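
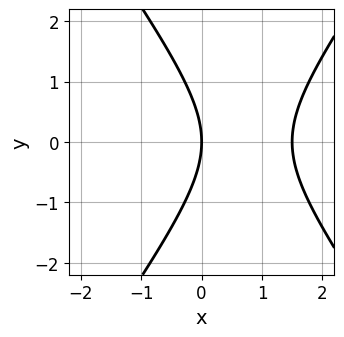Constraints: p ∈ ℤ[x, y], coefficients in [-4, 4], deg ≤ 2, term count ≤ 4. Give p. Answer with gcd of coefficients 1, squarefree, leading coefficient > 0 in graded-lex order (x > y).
The degree is 2 — no degree-1 curve has this shape.
Symmetries: the y ↦ −y reflection is a symmetry, so y appears only in even powers.
Against the integer gridlines: one y-axis crossing is at y = 0; one x-axis crossing is at x = 0.
Putting this together gives p.

2*x^2 - y^2 - 3*x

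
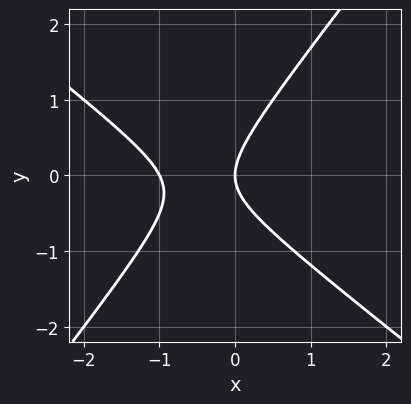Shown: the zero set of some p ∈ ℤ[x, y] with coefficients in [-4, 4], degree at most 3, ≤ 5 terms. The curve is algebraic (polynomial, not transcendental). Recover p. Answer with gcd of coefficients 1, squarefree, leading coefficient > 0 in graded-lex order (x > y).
2*x^2 + x*y - 2*y^2 + 2*x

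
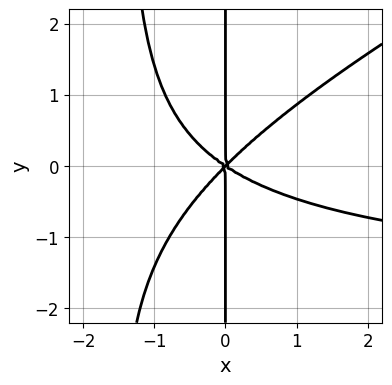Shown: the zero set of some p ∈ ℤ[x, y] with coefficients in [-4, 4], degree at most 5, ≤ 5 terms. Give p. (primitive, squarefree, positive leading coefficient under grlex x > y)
First, degree: no degree-3 curve has this shape, so deg p = 4.
Then, checking where it meets the axes: it crosses the x-axis at the gridline x = 0; every point of the y-axis in the box is on the curve.
Finally, matching integer coefficients to the picture gives p.

x^3*y - 2*x^2*y^2 + 2*x^3 + x^2*y - 3*x*y^2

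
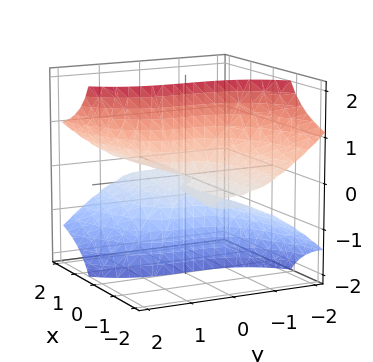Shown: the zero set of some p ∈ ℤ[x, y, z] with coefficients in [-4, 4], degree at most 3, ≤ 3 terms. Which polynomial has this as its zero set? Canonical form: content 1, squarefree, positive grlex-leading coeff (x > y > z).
3*x*z^2 - y^3 + x*z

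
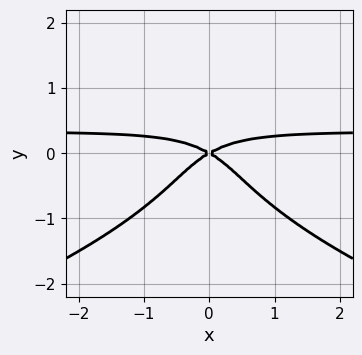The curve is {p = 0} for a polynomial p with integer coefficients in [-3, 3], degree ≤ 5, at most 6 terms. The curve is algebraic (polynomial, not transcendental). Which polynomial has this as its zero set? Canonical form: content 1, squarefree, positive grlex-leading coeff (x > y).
3*y^4 + 3*x^2*y - x^2 + 3*y^2

1. The degree is 4 — the shape is more complex than any degree-3 curve.
2. Symmetries: the x ↦ −x reflection is a symmetry, so x appears only in even powers.
3. Reading off the gridlines: it meets the y-axis at y = 0 (among the integer gridlines); it meets the x-axis at x = 0 (among the integer gridlines).
4. Together with the visible shape, these determine p as stated.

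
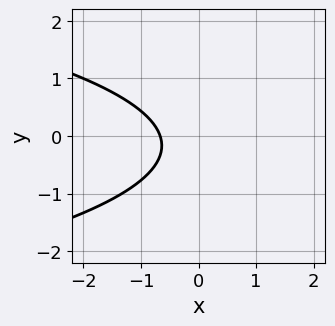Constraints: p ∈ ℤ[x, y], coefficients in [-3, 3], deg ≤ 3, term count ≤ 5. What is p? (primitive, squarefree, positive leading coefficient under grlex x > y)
3*y^2 + 3*x + y + 2

First, deg p = 2. A generic line meets the curve in up to 2 points.
Next, reading off the gridlines: the curve avoids every integer y-axis point in the box.
Finally, together with the visible shape, these determine p as stated.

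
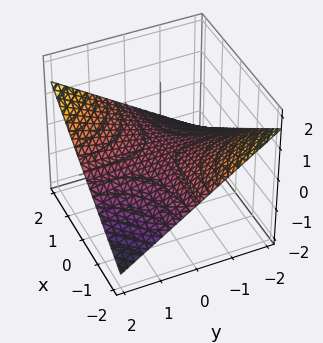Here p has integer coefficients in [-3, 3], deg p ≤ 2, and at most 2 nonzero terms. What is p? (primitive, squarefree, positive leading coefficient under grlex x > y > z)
1. deg p = 2.
2. Against the integer gridlines: the visible y-axis segment lies entirely on the surface; the visible x-axis segment lies entirely on the surface.
3. Matching integer coefficients to the picture gives p.

x*y - 3*z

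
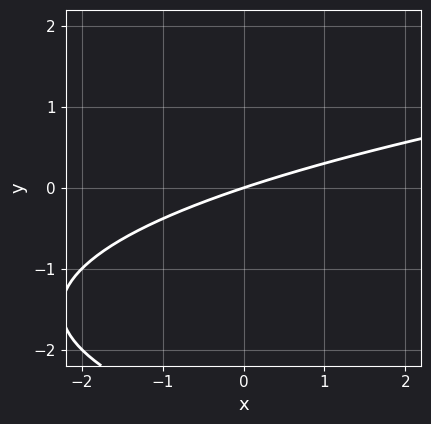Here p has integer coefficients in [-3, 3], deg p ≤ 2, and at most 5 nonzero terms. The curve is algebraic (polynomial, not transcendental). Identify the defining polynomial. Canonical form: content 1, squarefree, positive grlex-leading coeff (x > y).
1. deg p = 2.
2. Against the integer gridlines: one x-axis crossing is at x = 0; one y-axis crossing is at y = 0.
3. Assembling these constraints gives the stated polynomial.

y^2 - x + 3*y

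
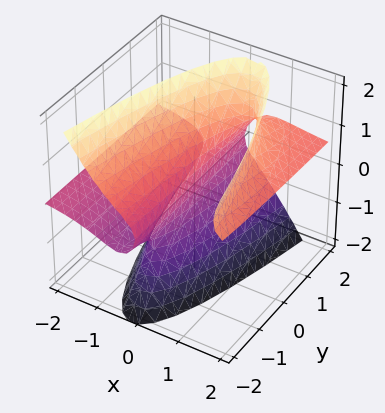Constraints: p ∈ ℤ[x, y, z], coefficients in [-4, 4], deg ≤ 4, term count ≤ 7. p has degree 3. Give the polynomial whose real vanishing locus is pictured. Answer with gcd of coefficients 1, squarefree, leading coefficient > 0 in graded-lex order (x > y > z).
The degree is 3 — no degree-2 surface has this shape.
From the axis intercepts and sections: among the integer gridlines, it crosses the x-axis at x ∈ {-2, 0}; one z-axis crossing is at z = 0; every point of the y-axis in the box is on the surface.
Together with the visible shape, these determine p as stated.

3*x^2*z + y*z^2 - z^3 - x^2 - 2*x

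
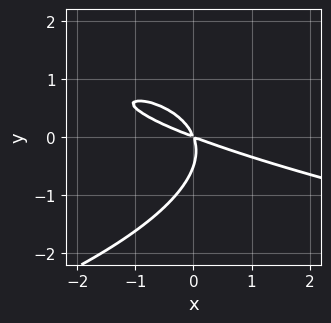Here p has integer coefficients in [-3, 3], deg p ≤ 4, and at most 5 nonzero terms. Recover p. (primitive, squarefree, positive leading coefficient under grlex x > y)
2*y^3 + x^2 + 3*x*y + y^2

(a) deg p = 3. A generic line meets the curve in up to 3 points.
(b) Putting this together gives p.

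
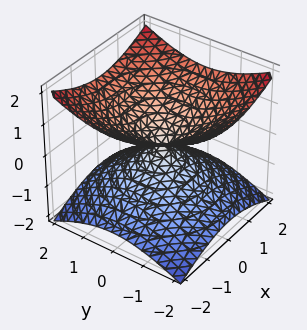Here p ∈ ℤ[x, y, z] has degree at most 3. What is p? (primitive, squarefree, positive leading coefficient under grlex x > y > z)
x^2 + y^2 - 2*z^2

First, degree: a double cone through the origin; a quadric, so deg p = 2.
Next, symmetries: the z-axis is an axis of rotation, so x and y enter only as x² + y²; it's symmetric under z → −z, forcing even powers of z.
Next, reading off the gridlines: one z-axis crossing is at z = 0; one x-axis crossing is at x = 0.
Finally, these observations pin down the coefficients.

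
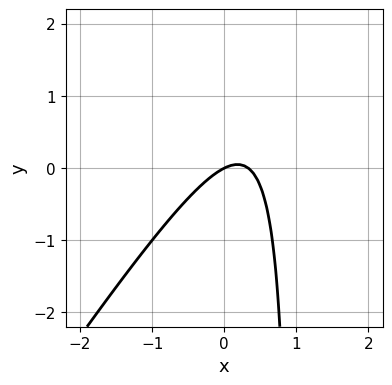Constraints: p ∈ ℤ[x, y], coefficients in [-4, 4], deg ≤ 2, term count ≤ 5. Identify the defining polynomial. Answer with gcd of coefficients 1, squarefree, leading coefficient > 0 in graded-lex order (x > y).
First, degree: a generic line meets the curve in up to 2 points, so deg p = 2.
Then, from the visible intercepts: it meets the x-axis at x = 0 (among the integer gridlines); it meets the y-axis at y = 0 (among the integer gridlines).
Finally, matching integer coefficients to the picture gives p.

3*x^2 - 2*x*y - x + 2*y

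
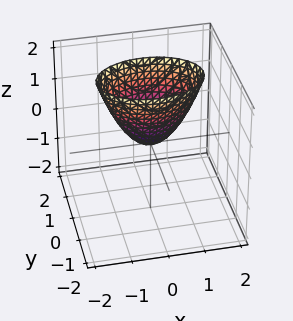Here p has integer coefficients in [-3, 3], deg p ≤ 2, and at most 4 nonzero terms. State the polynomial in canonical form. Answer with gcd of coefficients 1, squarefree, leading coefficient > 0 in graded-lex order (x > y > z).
First, the degree is 2 — a paraboloid; a quadric.
Next, symmetries: the y ↦ −y reflection is a symmetry, so y appears only in even powers; the x ↦ −x reflection is a symmetry, so x appears only in even powers.
Then, from the visible intercepts: one y-axis crossing is at y = 0; it meets the x-axis at x = 0 (among the integer gridlines); one z-axis crossing is at z = 0.
Finally, solving for integer coefficients yields p as stated.

x^2 + 2*y^2 - z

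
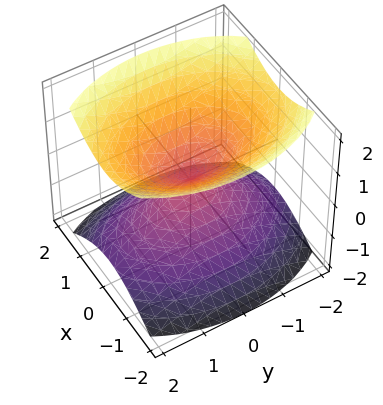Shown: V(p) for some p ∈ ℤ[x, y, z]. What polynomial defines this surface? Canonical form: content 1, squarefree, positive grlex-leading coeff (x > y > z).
2*x^2 + y^2 - 2*z^2

First, I count 2 distinct pieces.
Next, degree: a double cone through the origin; a quadric, so deg p = 2.
Next, symmetries: mirror symmetry y ↦ −y ⇒ only even powers of y; mirror symmetry x ↦ −x ⇒ only even powers of x; it's symmetric under z → −z, forcing even powers of z.
Next, from the axis intercepts and sections: one z-axis crossing is at z = 0; it crosses the y-axis at the gridline y = 0; it meets the x-axis at x = 0 (among the integer gridlines).
Finally, matching integer coefficients to the picture gives p.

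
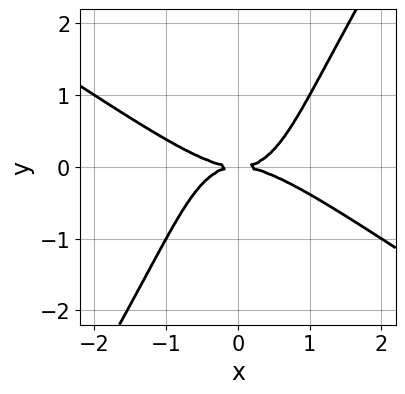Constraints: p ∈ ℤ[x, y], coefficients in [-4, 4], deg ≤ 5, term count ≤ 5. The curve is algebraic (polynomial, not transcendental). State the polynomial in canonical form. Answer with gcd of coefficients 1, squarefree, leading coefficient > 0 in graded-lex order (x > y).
x^4 + 2*x^3*y - x*y^3 - 2*y^2

First, degree: a generic line meets the curve in up to 4 points, so deg p = 4.
Then, from the visible intercepts: one x-axis crossing is at x = 0; one y-axis crossing is at y = 0.
Finally, putting this together gives p.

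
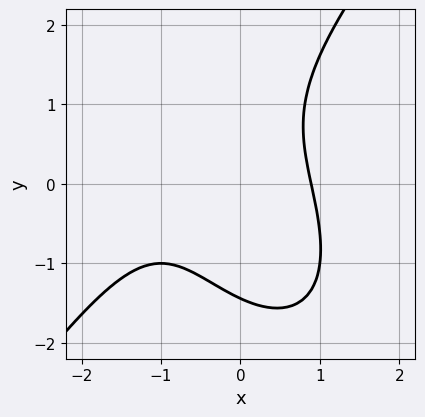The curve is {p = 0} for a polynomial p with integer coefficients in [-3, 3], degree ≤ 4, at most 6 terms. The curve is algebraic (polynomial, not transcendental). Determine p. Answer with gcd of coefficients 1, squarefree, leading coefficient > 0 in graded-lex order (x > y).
1. Degree: no degree-2 curve has this shape, so deg p = 3.
2. The integer polynomial consistent with all of this is the stated p.

2*x^3 - y^3 + 2*x^2 + 2*x*y - 3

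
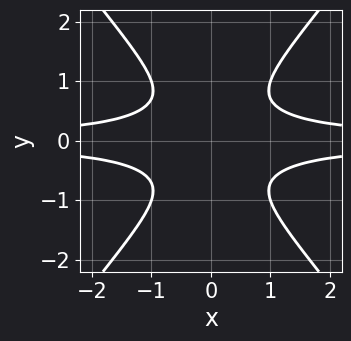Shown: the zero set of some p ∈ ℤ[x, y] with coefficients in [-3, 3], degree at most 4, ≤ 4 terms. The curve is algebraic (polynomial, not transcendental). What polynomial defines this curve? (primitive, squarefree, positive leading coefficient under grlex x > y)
3*x^2*y^2 - 2*y^4 - 1

1. deg p = 4.
2. Symmetries: the y ↦ −y reflection is a symmetry, so y appears only in even powers; the x ↦ −x reflection is a symmetry, so x appears only in even powers.
3. Checking where it meets the axes: it misses every integer gridline on the x-axis; the curve avoids every integer y-axis point in the box.
4. These observations pin down the coefficients.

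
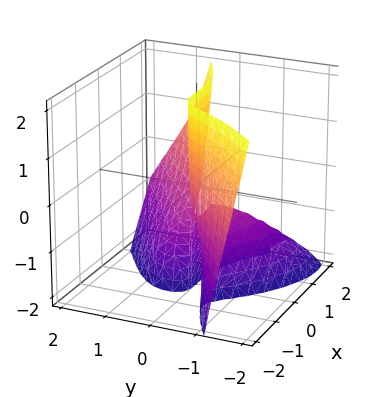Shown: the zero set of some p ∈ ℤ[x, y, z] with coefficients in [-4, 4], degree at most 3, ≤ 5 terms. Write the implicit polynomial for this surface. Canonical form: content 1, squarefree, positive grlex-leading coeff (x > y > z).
x^3 - 2*x*y*z - 2*y^3 - 2*y*z - y

1. deg p = 3. No degree-2 surface has this shape.
2. Checking where it meets the axes: every point of the z-axis in the box is on the surface; it crosses the x-axis at the gridline x = 0; it meets the y-axis at y = 0 (among the integer gridlines).
3. These observations pin down the coefficients.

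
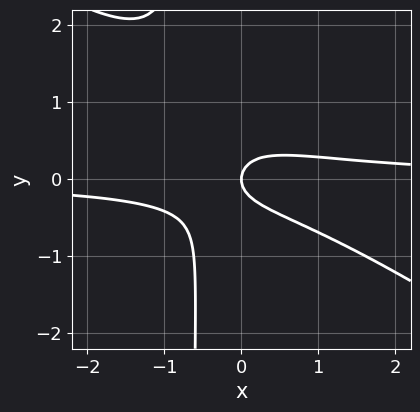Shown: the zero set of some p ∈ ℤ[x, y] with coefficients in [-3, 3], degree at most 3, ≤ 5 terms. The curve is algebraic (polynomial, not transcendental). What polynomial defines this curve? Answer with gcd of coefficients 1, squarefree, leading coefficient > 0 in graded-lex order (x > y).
2*x^2*y + 3*x*y^2 + 2*y^2 - x

First, the degree is 3 — a generic line meets the curve in up to 3 points.
Next, checking where it meets the axes: one y-axis crossing is at y = 0; it meets the x-axis at x = 0 (among the integer gridlines).
Finally, assembling these constraints gives the stated polynomial.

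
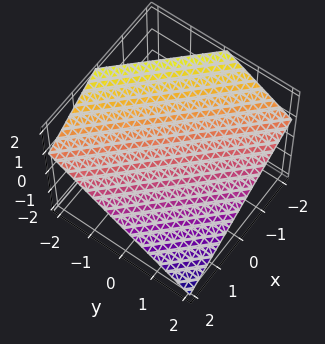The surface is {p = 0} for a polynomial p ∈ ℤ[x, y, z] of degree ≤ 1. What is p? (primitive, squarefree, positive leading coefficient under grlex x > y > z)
(a) Degree: the surface is flat (a plane), so deg p = 1.
(b) From the visible intercepts: it meets the x-axis at x = 1 (among the integer gridlines); one y-axis crossing is at y = 1.
(c) Matching integer coefficients to the picture gives p.

2*x + 2*y + 3*z - 2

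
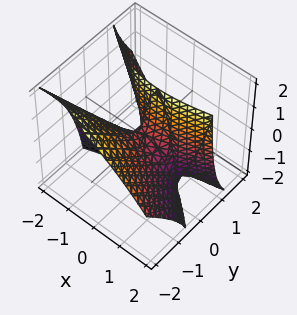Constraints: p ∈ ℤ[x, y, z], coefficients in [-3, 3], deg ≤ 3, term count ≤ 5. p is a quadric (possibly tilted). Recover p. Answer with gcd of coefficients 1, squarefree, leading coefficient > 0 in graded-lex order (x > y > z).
First, degree: the shape is more complex than any degree-1 surface, so deg p = 2.
Next, from the visible intercepts: it meets the z-axis at z = 0 (among the integer gridlines); it meets the y-axis at y = 0 (among the integer gridlines); it meets the x-axis at x = 0 (among the integer gridlines).
Finally, matching integer coefficients to the picture gives p.

x^2 - 2*x*y - 3*y^2 - 3*y*z + z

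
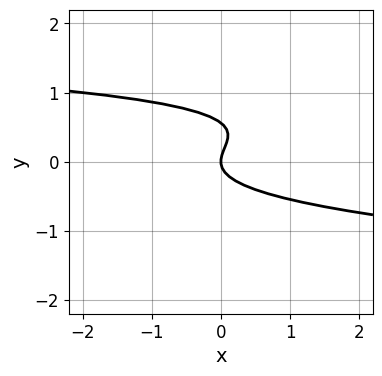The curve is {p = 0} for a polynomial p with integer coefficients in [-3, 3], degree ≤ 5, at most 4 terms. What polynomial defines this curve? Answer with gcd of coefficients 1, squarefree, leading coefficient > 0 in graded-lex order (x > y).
Degree: the shape is more complex than any degree-3 curve, so deg p = 4.
From the visible intercepts: one y-axis crossing is at y = 0; it crosses the x-axis at the gridline x = 0.
Solving for integer coefficients yields p as stated.

y^4 + 3*y^3 - 2*y^2 + x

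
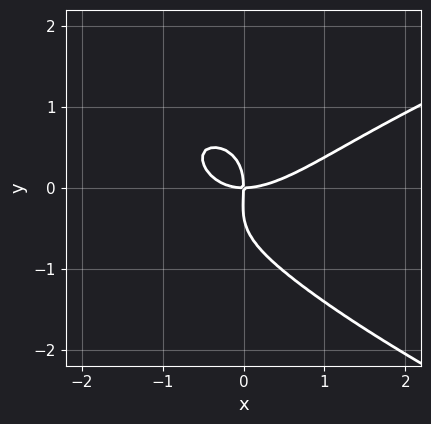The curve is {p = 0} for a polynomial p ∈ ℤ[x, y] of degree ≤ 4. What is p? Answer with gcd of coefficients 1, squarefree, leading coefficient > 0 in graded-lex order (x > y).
First, deg p = 4. The shape is more complex than any degree-3 curve.
Then, observable constraints: it meets the x-axis at x = 0 (among the integer gridlines); it meets the y-axis at y = 0 (among the integer gridlines).
Finally, assembling these constraints gives the stated polynomial.

3*y^4 - 2*x^3 + 2*x^2*y + y^3 + 3*x*y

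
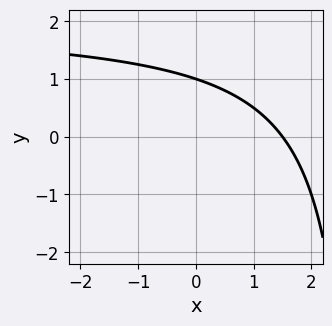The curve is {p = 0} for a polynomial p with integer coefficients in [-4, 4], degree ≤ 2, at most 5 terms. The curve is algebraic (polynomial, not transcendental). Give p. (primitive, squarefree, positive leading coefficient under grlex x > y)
deg p = 2. No degree-1 curve has this shape.
Reading off the gridlines: it meets the y-axis at y = 1 (among the integer gridlines).
The integer polynomial consistent with all of this is the stated p.

x*y - 2*x - 3*y + 3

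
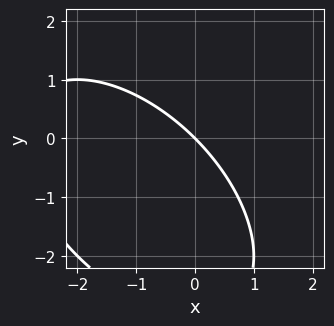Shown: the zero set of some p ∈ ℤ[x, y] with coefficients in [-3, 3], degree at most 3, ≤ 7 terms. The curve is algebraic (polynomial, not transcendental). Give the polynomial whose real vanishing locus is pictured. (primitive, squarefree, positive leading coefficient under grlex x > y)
First, deg p = 2.
Next, against the integer gridlines: it meets the x-axis at x = 0 (among the integer gridlines); it meets the y-axis at y = 0 (among the integer gridlines).
Finally, together with the visible shape, these determine p as stated.

x^2 + x*y + y^2 + 3*x + 3*y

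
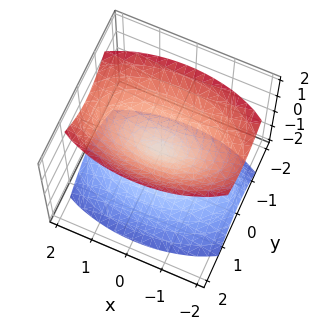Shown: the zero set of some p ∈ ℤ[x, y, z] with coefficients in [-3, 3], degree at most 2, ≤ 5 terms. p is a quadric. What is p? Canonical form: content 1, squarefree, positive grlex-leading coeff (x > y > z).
x^2 + 3*y^2 - 2*z^2

The picture has 2 separate pieces. They look like related sheets of one shape, so recover p as a whole.
deg p = 2. Two nappes meeting at a single point; a quadric.
Symmetries: mirror symmetry z ↦ −z ⇒ only even powers of z; the y ↦ −y reflection is a symmetry, so y appears only in even powers; it's symmetric under x → −x, forcing even powers of x.
Against the integer gridlines: one y-axis crossing is at y = 0; it crosses the x-axis at the gridline x = 0; it crosses the z-axis at the gridline z = 0.
Fitting integer coefficients to these (and the overall shape) gives p.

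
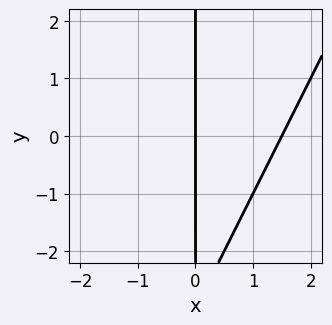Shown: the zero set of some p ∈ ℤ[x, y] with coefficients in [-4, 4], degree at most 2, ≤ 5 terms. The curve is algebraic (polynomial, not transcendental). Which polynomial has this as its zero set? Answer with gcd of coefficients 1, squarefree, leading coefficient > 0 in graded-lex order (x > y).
2*x^2 - x*y - 3*x

1. deg p = 2. A generic line meets the curve in up to 2 points.
2. From the visible intercepts: it crosses the x-axis at the gridline x = 0; every point of the y-axis in the box is on the curve.
3. Solving for integer coefficients yields p as stated.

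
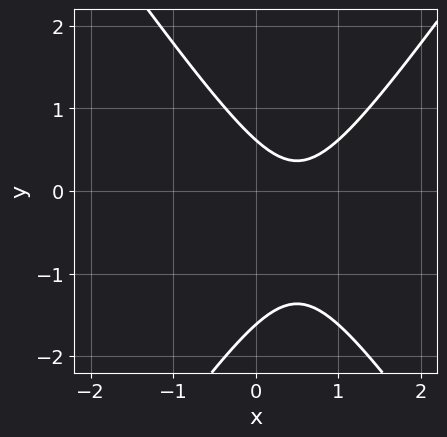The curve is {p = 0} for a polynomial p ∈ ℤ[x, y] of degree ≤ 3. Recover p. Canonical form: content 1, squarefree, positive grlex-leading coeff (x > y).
2*x^2 - y^2 - 2*x - y + 1

The degree is 2 — a generic line meets the curve in up to 2 points.
Observable constraints: the curve avoids every integer x-axis point in the box.
The integer polynomial consistent with all of this is the stated p.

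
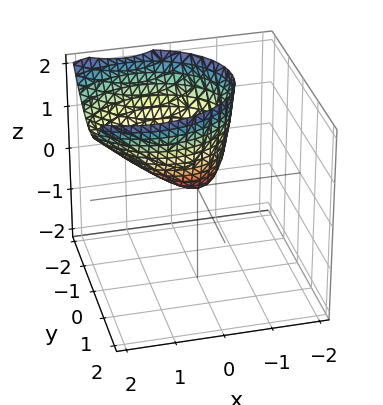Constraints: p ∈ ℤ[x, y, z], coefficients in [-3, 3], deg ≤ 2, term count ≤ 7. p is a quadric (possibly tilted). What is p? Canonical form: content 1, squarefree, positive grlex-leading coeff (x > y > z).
2*x^2 - 2*x*z + 3*y^2 + 2*y*z - 2*z

(a) deg p = 2. The shape is more complex than any degree-1 surface.
(b) Reading off the gridlines: one z-axis crossing is at z = 0; it crosses the y-axis at the gridline y = 0; one x-axis crossing is at x = 0.
(c) Solving for integer coefficients yields p as stated.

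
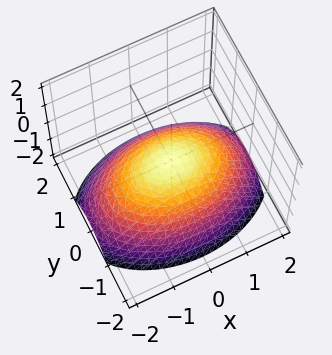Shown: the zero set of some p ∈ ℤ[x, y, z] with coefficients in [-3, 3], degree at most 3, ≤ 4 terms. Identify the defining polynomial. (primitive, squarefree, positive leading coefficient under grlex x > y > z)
x^2 + 2*y^2 + 3*z

1. The degree is 2 — a paraboloid; a quadric.
2. Symmetries: it's symmetric under x → −x, forcing even powers of x; the y ↦ −y reflection is a symmetry, so y appears only in even powers.
3. Reading off the gridlines: it meets the x-axis at x = 0 (among the integer gridlines); it meets the z-axis at z = 0 (among the integer gridlines); it meets the y-axis at y = 0 (among the integer gridlines).
4. Putting this together gives p.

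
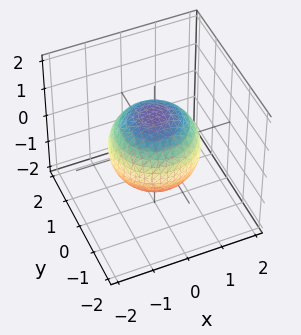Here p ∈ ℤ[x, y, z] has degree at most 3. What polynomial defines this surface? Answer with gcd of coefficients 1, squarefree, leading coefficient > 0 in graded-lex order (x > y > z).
2*x^2 + 2*y^2 + 2*z^2 - 3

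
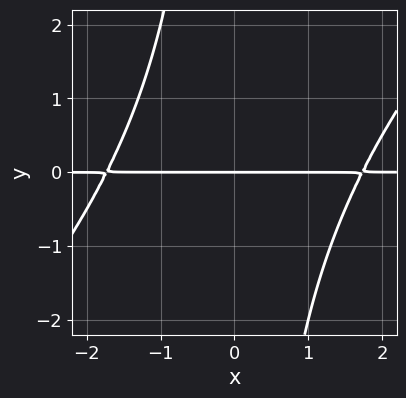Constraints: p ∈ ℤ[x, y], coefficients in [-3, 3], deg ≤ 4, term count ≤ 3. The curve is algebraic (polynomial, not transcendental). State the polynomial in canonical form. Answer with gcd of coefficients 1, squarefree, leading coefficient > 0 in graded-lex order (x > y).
x^2*y - x*y^2 - 3*y

deg p = 3. No degree-2 curve has this shape.
Observable constraints: it meets the y-axis at y = 0 (among the integer gridlines); the visible x-axis segment lies entirely on the curve.
Together with the visible shape, these determine p as stated.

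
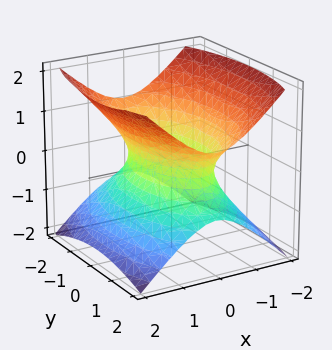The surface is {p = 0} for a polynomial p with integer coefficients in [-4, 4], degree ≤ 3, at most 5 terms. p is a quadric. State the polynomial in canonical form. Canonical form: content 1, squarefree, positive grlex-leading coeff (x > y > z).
3*x^2 + y^2 - 3*z^2 - 2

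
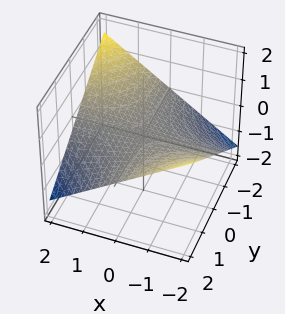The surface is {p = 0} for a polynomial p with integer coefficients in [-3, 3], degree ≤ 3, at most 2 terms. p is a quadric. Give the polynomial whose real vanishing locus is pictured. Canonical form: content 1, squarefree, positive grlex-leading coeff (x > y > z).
x*y + 3*z

The degree is 2 — a hyperbolic paraboloid; a quadric.
From the visible intercepts: every point of the y-axis in the box is on the surface; the visible x-axis segment lies entirely on the surface; it crosses the z-axis at the gridline z = 0.
Assembling these constraints gives the stated polynomial.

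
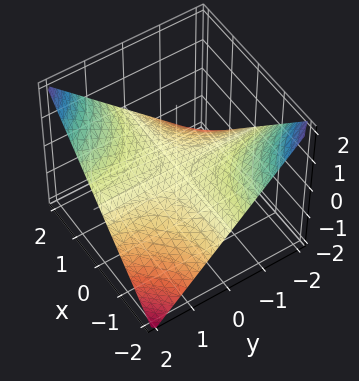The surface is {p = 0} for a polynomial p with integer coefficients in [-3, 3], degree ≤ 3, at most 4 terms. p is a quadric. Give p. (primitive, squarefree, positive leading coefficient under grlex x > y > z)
x*y - 2*z

deg p = 2. A hyperbolic paraboloid; a quadric.
Checking where it meets the axes: every point of the y-axis in the box is on the surface; it crosses the z-axis at the gridline z = 0; every point of the x-axis in the box is on the surface.
Together with the visible shape, these determine p as stated.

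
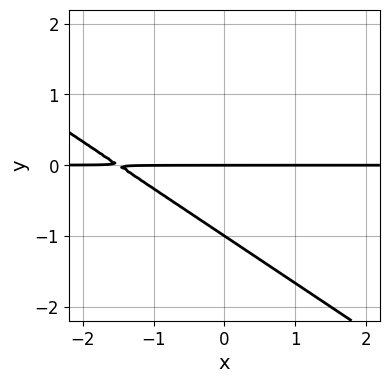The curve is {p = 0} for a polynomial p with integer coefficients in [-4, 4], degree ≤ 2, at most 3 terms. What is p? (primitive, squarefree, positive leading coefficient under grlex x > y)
2*x*y + 3*y^2 + 3*y

(a) Degree: the shape is more complex than any degree-1 curve, so deg p = 2.
(b) Checking where it meets the axes: among the integer gridlines, it crosses the y-axis at y ∈ {-1, 0}; every point of the x-axis in the box is on the curve.
(c) Matching integer coefficients to the picture gives p.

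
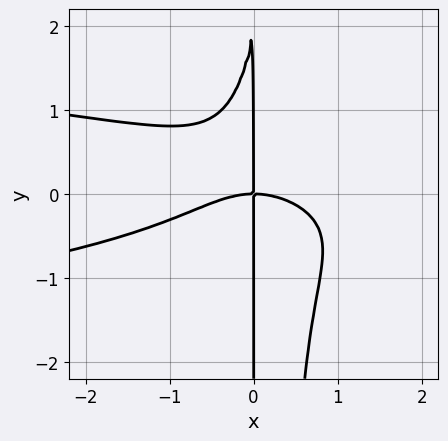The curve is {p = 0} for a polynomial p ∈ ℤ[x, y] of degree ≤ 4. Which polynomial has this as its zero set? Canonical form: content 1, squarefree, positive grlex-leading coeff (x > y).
The degree is 4 — a generic line meets the curve in up to 4 points.
Observable constraints: it crosses the x-axis at the gridline x = 0; the visible y-axis segment lies entirely on the curve.
Solving for integer coefficients yields p as stated.

3*x^2*y^2 + x^3 - x*y^2 + 2*x*y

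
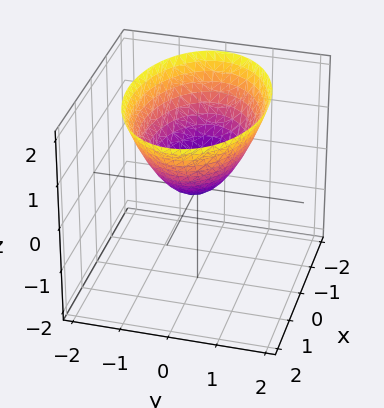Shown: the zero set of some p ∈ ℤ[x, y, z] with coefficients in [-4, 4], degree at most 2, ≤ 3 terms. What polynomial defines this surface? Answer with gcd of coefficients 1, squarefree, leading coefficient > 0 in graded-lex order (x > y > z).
The degree is 2 — a paraboloid; a quadric.
Symmetries: it's symmetric under y → −y, forcing even powers of y; the x ↦ −x reflection is a symmetry, so x appears only in even powers.
From the axis intercepts and sections: it crosses the y-axis at the gridline y = 0; it crosses the z-axis at the gridline z = 0; it crosses the x-axis at the gridline x = 0.
Putting this together gives p.

x^2 + 2*y^2 - 2*z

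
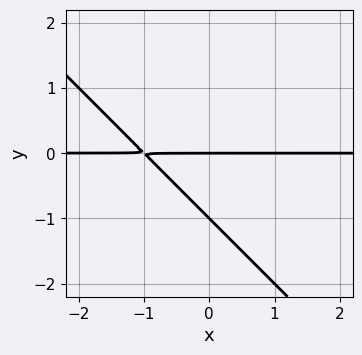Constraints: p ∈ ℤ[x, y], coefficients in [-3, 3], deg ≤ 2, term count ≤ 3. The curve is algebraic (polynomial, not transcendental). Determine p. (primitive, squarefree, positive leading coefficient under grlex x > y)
x*y + y^2 + y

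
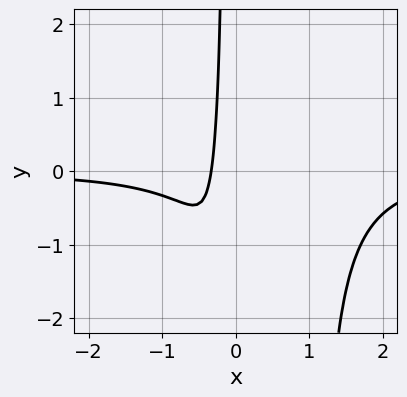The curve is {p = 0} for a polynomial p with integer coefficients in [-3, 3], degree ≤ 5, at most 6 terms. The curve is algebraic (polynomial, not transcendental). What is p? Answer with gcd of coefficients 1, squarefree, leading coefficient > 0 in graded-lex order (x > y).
3*x^3*y - 3*x^2*y + 3*x + 1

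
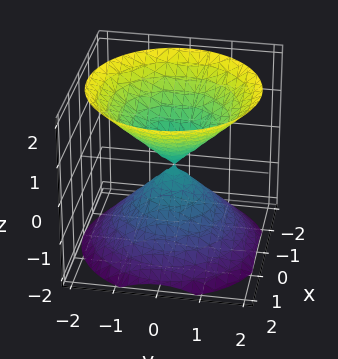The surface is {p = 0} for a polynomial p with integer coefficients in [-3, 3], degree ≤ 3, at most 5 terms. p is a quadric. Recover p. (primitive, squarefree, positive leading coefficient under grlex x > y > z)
x^2 + y^2 - z^2

There are 2 components.
Degree: two nappes meeting at a single point; a quadric, so deg p = 2.
Symmetries: mirror symmetry z ↦ −z ⇒ only even powers of z; the z-axis is an axis of rotation, so x and y enter only as x² + y².
Reading off the gridlines: it crosses the y-axis at the gridline y = 0; it meets the z-axis at z = 0 (among the integer gridlines); a circular section at z = 1 has radius exactly 1.
Solving for integer coefficients yields p as stated.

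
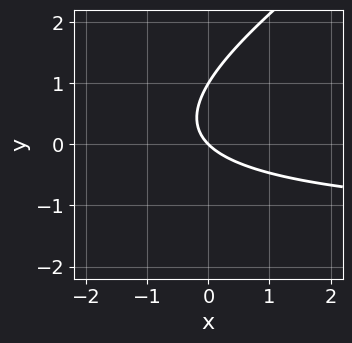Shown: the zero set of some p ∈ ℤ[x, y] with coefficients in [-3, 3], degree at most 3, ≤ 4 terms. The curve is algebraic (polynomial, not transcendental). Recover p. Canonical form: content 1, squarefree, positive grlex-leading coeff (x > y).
First, deg p = 2. A generic line meets the curve in up to 2 points.
Then, against the integer gridlines: it meets the x-axis at x = 0 (among the integer gridlines); the y-axis gridline crossings are at y ∈ {0, 1}.
Finally, putting this together gives p.

2*x*y - 3*y^2 + 3*x + 3*y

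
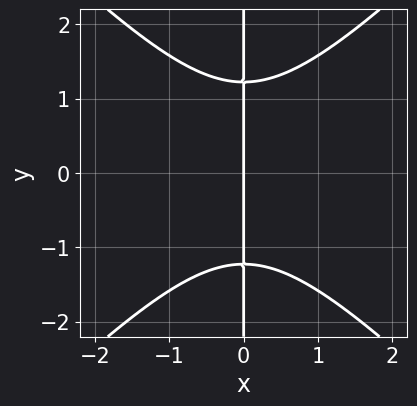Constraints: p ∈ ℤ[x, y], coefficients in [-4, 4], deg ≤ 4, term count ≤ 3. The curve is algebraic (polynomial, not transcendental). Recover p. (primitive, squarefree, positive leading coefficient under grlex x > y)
1. Degree: the shape is more complex than any degree-2 curve, so deg p = 3.
2. Symmetries: the y ↦ −y reflection is a symmetry, so y appears only in even powers.
3. Against the integer gridlines: it meets the x-axis at x = 0 (among the integer gridlines); the visible y-axis segment lies entirely on the curve.
4. Together with the visible shape, these determine p as stated.

2*x^3 - 2*x*y^2 + 3*x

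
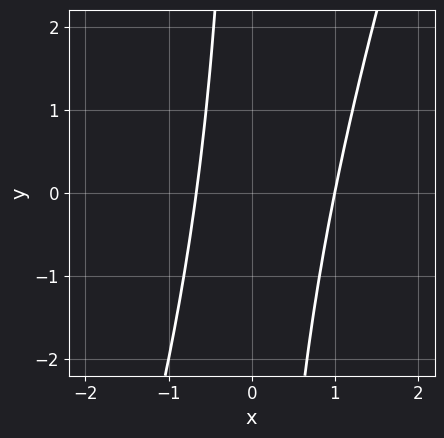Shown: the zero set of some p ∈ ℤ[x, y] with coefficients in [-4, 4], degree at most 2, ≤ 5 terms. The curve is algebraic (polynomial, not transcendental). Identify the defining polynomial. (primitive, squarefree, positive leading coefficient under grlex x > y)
Degree: no degree-1 curve has this shape, so deg p = 2.
Reading off the gridlines: it meets the x-axis at x = 1 (among the integer gridlines); it misses every integer gridline on the y-axis.
Together with the visible shape, these determine p as stated.

3*x^2 - x*y - x - 2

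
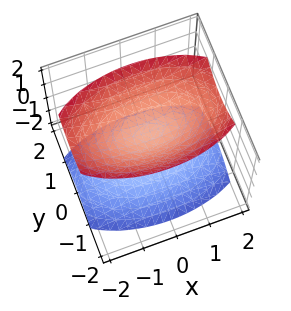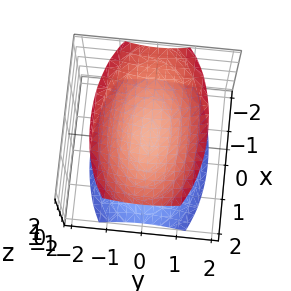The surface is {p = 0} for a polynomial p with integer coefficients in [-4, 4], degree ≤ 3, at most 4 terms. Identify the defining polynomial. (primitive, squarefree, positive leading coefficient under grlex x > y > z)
(a) There are 2 components.
(b) deg p = 2.
(c) Symmetries: mirror symmetry z ↦ −z ⇒ only even powers of z; it's symmetric under x → −x, forcing even powers of x; it's symmetric under y → −y, forcing even powers of y.
(d) From the axis intercepts and sections: the surface avoids every integer x-axis point in the box; the surface avoids every integer y-axis point in the box.
(e) Assembling these constraints gives the stated polynomial.

x^2 + 3*y^2 - 2*z^2 + 1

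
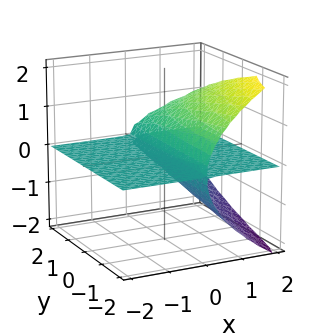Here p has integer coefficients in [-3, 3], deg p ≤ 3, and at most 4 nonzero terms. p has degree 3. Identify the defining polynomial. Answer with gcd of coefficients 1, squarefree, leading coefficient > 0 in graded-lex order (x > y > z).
(a) There are 2 components. Treating them together as one polynomial.
(b) deg p = 3. A generic line meets the surface in up to 3 points.
(c) Observable constraints: every point of the y-axis in the box is on the surface; it meets the z-axis at z = 0 (among the integer gridlines); the visible x-axis segment lies entirely on the surface.
(d) Matching integer coefficients to the picture gives p.

x*y*z + 2*z^3 - 3*x*z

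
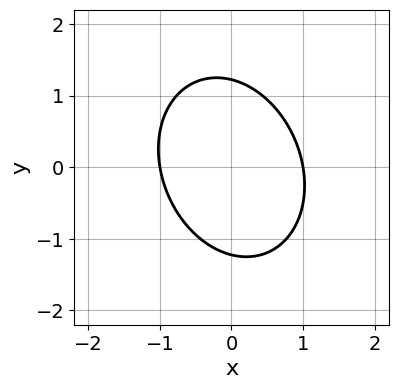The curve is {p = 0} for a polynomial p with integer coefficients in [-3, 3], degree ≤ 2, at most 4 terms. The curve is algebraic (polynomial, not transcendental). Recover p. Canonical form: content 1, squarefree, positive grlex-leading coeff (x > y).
(a) deg p = 2. No degree-1 curve has this shape.
(b) Against the integer gridlines: the x-axis gridline crossings are at x ∈ {-1, 1}.
(c) Solving for integer coefficients yields p as stated.

3*x^2 + x*y + 2*y^2 - 3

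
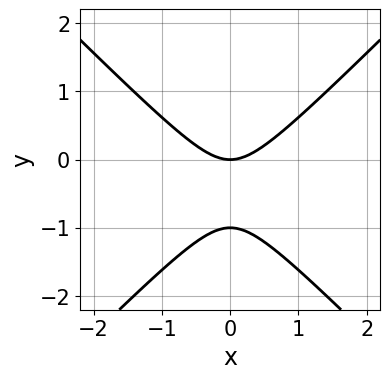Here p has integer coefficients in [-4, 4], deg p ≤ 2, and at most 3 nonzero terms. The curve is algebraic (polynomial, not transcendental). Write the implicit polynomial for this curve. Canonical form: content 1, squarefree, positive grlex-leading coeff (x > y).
1. Degree: the shape is more complex than any degree-1 curve, so deg p = 2.
2. Symmetries: it's symmetric under x → −x, forcing even powers of x.
3. Reading off the gridlines: it meets the x-axis at x = 0 (among the integer gridlines); the y-axis gridline crossings are at y ∈ {-1, 0}.
4. Matching integer coefficients to the picture gives p.

x^2 - y^2 - y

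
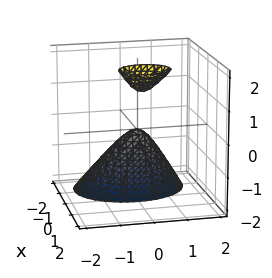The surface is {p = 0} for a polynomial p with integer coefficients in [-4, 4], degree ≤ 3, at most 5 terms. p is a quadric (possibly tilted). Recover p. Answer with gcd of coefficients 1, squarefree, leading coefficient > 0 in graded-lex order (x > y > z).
3*x^2 - 3*x*z + 2*y^2 + z

There are 2 components.
deg p = 2.
Checking where it meets the axes: it crosses the z-axis at the gridline z = 0; it meets the x-axis at x = 0 (among the integer gridlines); one y-axis crossing is at y = 0.
Solving for integer coefficients yields p as stated.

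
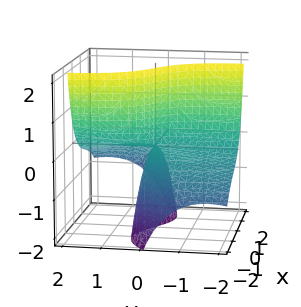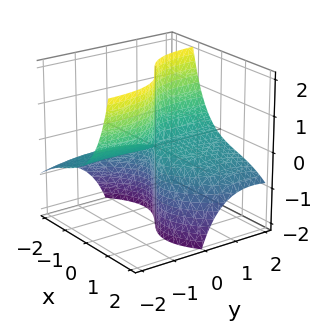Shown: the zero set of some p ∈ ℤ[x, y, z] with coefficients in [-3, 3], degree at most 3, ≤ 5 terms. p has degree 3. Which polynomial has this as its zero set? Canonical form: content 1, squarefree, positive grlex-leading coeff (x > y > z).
x^3 - x^2*y + x*y^2 + 2*x*z + 3*y*z

First, the degree is 3 — a generic line meets the surface in up to 3 points.
Then, against the integer gridlines: it crosses the x-axis at the gridline x = 0; the visible y-axis segment lies entirely on the surface.
Finally, together with the visible shape, these determine p as stated. Check: (0, 0, -2) on the z-axis lies on the surface, and p(0, 0, -2) = 0. ✓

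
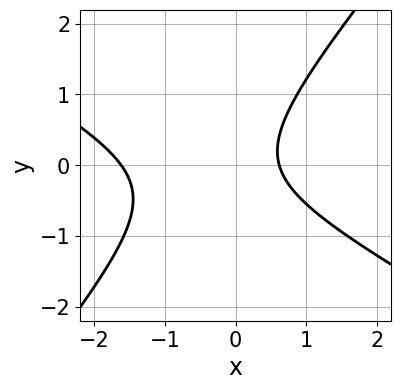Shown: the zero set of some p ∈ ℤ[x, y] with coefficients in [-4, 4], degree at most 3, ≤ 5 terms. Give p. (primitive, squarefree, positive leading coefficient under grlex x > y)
2*x^2 + 2*x*y - 3*y^2 + 2*x - 2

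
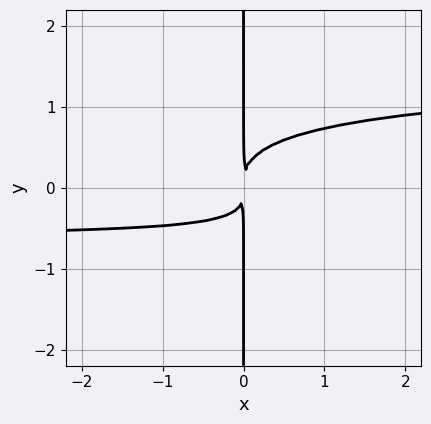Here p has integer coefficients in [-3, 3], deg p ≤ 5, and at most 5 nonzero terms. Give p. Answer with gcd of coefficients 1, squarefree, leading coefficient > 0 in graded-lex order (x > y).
(a) Degree: no degree-3 curve has this shape, so deg p = 4.
(b) From the visible intercepts: every point of the y-axis in the box is on the curve.
(c) Together with the visible shape, these determine p as stated.

x^2*y^2 + 3*x*y^3 - x^2*y - x^2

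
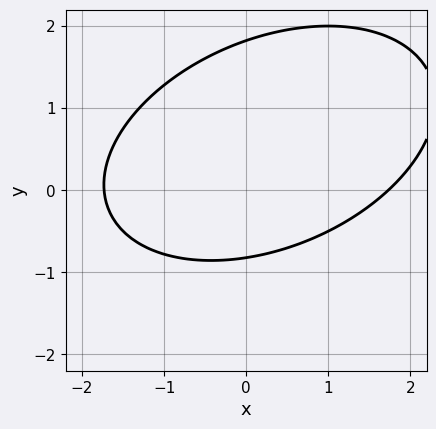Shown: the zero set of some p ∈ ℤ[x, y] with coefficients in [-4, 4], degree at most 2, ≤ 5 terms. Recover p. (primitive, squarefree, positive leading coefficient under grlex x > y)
x^2 - x*y + 2*y^2 - 2*y - 3

Degree: no degree-1 curve has this shape, so deg p = 2.
Putting this together gives p.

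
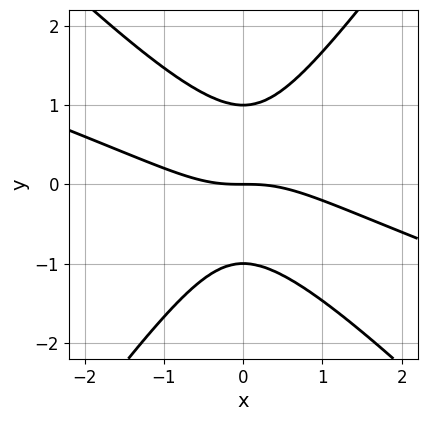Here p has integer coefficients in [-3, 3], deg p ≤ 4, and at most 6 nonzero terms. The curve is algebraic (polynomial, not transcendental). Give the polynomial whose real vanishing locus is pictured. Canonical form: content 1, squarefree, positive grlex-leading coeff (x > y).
First, the degree is 3 — no degree-2 curve has this shape.
Next, from the axis intercepts and sections: among the integer gridlines, it crosses the y-axis at y ∈ {-1, 0, 1}; it meets the x-axis at x = 0 (among the integer gridlines).
Finally, together with the visible shape, these determine p as stated.

x^3 + 3*x^2*y - 2*y^3 + 2*y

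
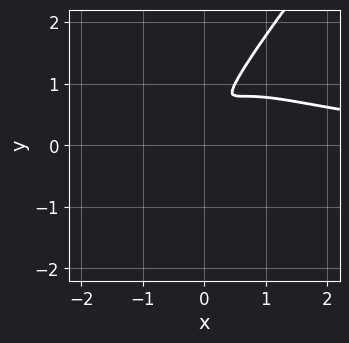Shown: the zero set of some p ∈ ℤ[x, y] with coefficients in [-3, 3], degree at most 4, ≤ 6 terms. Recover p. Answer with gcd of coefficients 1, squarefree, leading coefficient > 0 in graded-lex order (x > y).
2*x^3*y - y^4 + 3*x*y^2 - 3*x^2

First, deg p = 4. The shape is more complex than any degree-3 curve.
Finally, matching integer coefficients to the picture gives p.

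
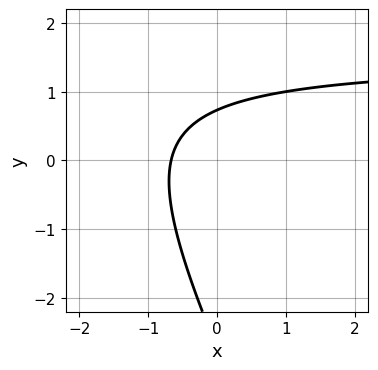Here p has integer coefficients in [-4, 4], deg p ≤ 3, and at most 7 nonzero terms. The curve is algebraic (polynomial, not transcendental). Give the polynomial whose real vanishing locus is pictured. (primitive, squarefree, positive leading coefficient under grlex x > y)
Degree: the shape is more complex than any degree-1 curve, so deg p = 2.
The integer polynomial consistent with all of this is the stated p.

2*x*y + y^2 - 3*x + 2*y - 2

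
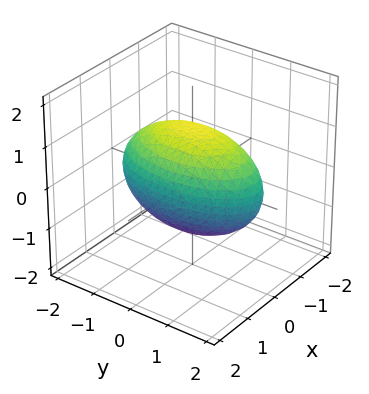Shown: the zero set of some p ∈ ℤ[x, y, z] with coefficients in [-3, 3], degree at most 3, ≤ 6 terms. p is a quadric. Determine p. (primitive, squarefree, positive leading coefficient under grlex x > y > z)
3*x^2 + y^2 + 2*z^2 - 3

1. The degree is 2 — a closed, bounded, convex surface; a quadric.
2. Symmetries: it's symmetric under y → −y, forcing even powers of y; it's symmetric under x → −x, forcing even powers of x; the z ↦ −z reflection is a symmetry, so z appears only in even powers.
3. Against the integer gridlines: the x-axis gridline crossings are at x ∈ {-1, 1}.
4. Fitting integer coefficients to these (and the overall shape) gives p.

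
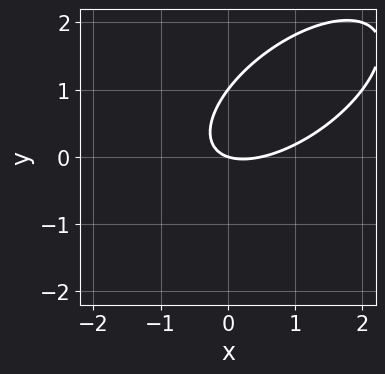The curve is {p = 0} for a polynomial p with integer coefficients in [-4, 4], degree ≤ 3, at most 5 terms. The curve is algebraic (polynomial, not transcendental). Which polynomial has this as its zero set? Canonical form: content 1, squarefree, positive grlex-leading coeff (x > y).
2*x^2 - 3*x*y + 3*y^2 - x - 3*y

First, the degree is 2 — the shape is more complex than any degree-1 curve.
Next, observable constraints: one x-axis crossing is at x = 0; the y-axis gridline crossings are at y ∈ {0, 1}.
Finally, solving for integer coefficients yields p as stated.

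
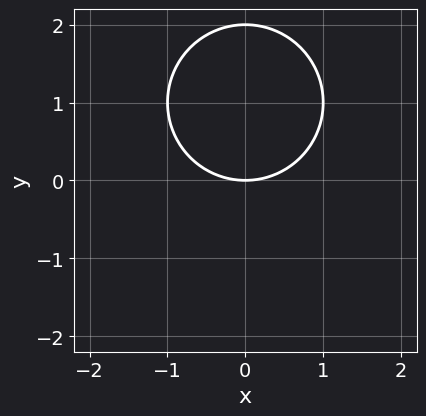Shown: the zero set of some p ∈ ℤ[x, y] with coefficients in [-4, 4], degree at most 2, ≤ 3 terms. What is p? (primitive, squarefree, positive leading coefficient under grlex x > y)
x^2 + y^2 - 2*y

First, the degree is 2 — a generic line meets the curve in up to 2 points.
Next, symmetries: it's symmetric under x → −x, forcing even powers of x.
Then, observable constraints: the y-axis gridline crossings are at y ∈ {0, 2}; one x-axis crossing is at x = 0.
Finally, fitting integer coefficients to these (and the overall shape) gives p.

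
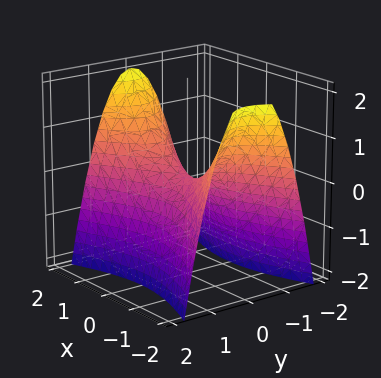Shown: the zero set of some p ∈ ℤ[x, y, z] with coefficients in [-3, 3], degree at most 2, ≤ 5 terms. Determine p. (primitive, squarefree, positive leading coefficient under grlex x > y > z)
x^2 - 3*y^2 - 2*z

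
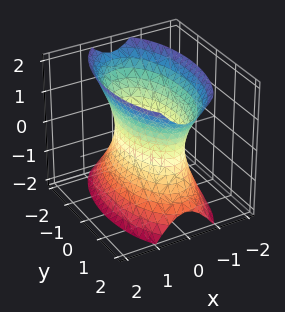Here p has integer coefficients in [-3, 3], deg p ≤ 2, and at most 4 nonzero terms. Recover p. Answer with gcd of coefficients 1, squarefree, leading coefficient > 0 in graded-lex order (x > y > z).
1. The degree is 2 — an hourglass — one-sheet hyperboloid; a quadric.
2. Symmetries: the y ↦ −y reflection is a symmetry, so y appears only in even powers; it's symmetric under x → −x, forcing even powers of x; mirror symmetry z ↦ −z ⇒ only even powers of z.
3. Against the integer gridlines: the surface avoids every integer z-axis point in the box.
4. These observations pin down the coefficients.

3*x^2 + y^2 - z^2 - 2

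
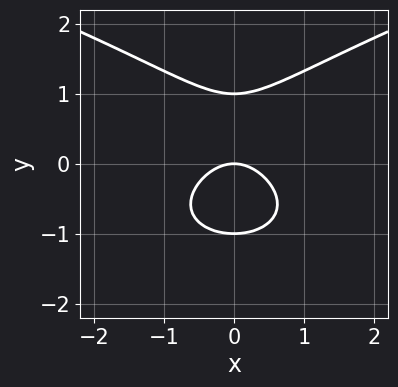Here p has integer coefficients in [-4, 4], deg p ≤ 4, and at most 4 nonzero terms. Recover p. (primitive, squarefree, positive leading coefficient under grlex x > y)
y^3 - x^2 - y

(a) The degree is 3 — the shape is more complex than any degree-2 curve.
(b) Symmetries: the x ↦ −x reflection is a symmetry, so x appears only in even powers.
(c) From the axis intercepts and sections: it meets the x-axis at x = 0 (among the integer gridlines); among the integer gridlines, it crosses the y-axis at y ∈ {-1, 0, 1}.
(d) Together with the visible shape, these determine p as stated.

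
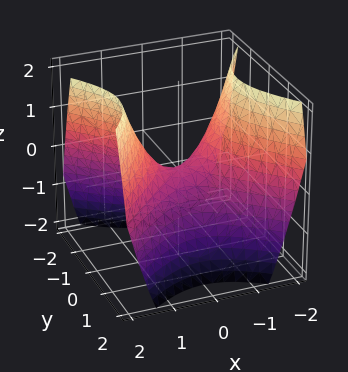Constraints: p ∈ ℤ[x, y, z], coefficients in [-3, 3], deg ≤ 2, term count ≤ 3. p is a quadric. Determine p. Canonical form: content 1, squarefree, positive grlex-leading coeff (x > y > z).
x^2 - y^2 - z

deg p = 2. A hyperbolic paraboloid; a quadric.
Symmetries: the y ↦ −y reflection is a symmetry, so y appears only in even powers; mirror symmetry x ↦ −x ⇒ only even powers of x.
From the visible intercepts: it crosses the y-axis at the gridline y = 0; it crosses the x-axis at the gridline x = 0; it crosses the z-axis at the gridline z = 0.
Fitting integer coefficients to these (and the overall shape) gives p.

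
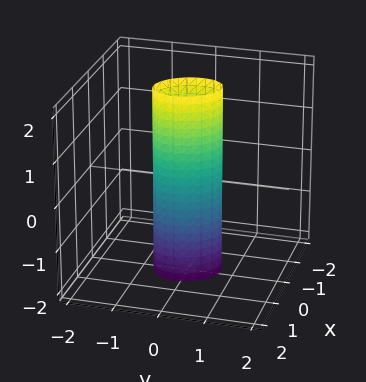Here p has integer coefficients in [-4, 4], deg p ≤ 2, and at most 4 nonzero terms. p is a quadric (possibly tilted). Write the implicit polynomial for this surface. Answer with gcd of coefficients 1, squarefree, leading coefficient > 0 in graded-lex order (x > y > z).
deg p = 2.
Against the integer gridlines: it misses every integer gridline on the z-axis.
Fitting integer coefficients to these (and the overall shape) gives p.

3*x^2 + x*y + 2*y^2 - 1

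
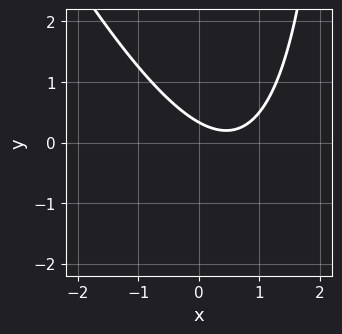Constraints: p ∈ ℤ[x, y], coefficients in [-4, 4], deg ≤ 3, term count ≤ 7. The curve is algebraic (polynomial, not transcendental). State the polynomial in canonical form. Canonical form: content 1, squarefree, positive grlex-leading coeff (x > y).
1. The degree is 2 — a generic line meets the curve in up to 2 points.
2. Against the integer gridlines: the curve avoids every integer x-axis point in the box.
3. Together with the visible shape, these determine p as stated.

2*x^2 + x*y - 2*x - 3*y + 1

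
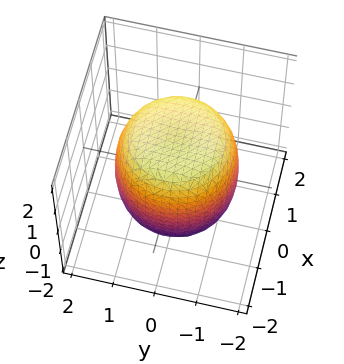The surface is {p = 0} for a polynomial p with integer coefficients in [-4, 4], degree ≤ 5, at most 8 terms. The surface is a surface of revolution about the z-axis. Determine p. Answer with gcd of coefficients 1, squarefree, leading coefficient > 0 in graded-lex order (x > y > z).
x^4 + 2*x^2*y^2 + y^4 - x^2 - y^2 + z^2 - 2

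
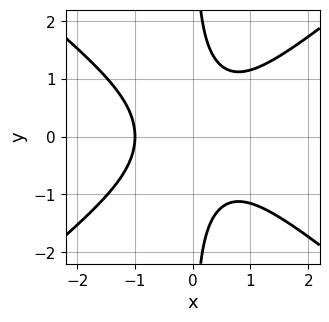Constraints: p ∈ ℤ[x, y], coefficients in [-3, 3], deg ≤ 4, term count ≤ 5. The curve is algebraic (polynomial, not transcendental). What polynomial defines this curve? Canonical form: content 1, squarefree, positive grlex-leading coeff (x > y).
2*x^3 - 3*x*y^2 + 2

deg p = 3.
Symmetries: it's symmetric under y → −y, forcing even powers of y.
From the axis intercepts and sections: no y-intercept at any integer in the box; it meets the x-axis at x = -1 (among the integer gridlines).
Assembling these constraints gives the stated polynomial.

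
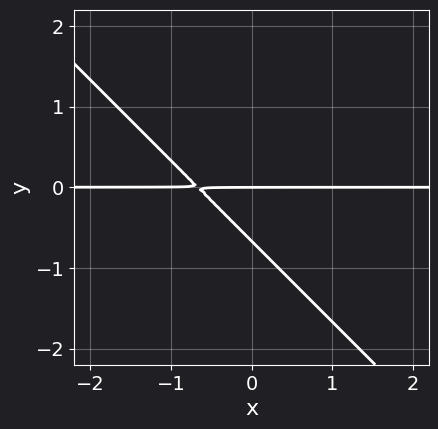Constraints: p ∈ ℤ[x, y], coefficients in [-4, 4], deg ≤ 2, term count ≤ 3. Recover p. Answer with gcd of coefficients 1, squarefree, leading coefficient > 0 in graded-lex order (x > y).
3*x*y + 3*y^2 + 2*y

(a) Degree: a generic line meets the curve in up to 2 points, so deg p = 2.
(b) From the visible intercepts: the visible x-axis segment lies entirely on the curve; it crosses the y-axis at the gridline y = 0.
(c) Together with the visible shape, these determine p as stated.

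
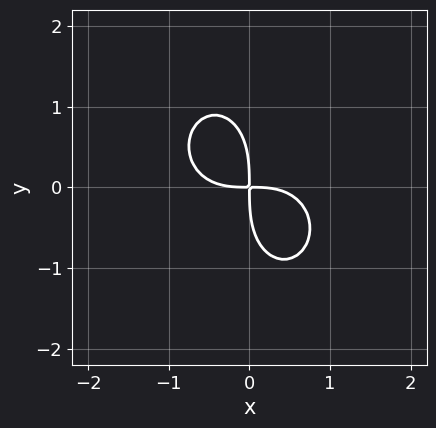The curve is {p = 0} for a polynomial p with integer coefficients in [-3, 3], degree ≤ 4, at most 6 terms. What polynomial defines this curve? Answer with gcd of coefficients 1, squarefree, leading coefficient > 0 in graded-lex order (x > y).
First, the degree is 4 — a generic line meets the curve in up to 4 points.
Finally, matching integer coefficients to the picture gives p.

2*x^4 + 3*x^2*y^2 + y^4 + 3*x*y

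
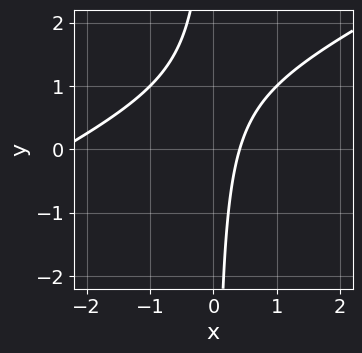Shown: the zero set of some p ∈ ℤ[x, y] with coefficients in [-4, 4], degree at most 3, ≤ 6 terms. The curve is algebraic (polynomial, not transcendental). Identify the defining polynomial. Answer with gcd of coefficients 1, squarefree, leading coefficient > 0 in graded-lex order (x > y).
x^2 - 2*x*y + 2*x - 1

Degree: the shape is more complex than any degree-1 curve, so deg p = 2.
Observable constraints: the curve avoids every integer y-axis point in the box.
Putting this together gives p.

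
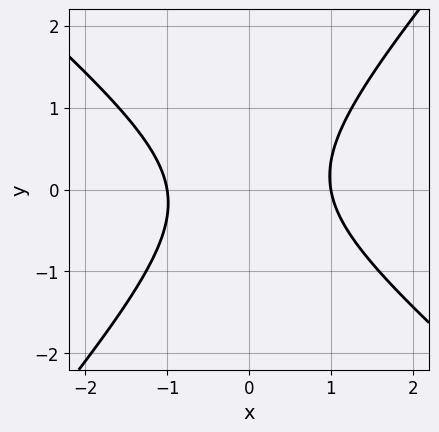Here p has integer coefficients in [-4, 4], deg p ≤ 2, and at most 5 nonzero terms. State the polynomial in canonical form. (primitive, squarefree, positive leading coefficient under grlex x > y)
3*x^2 + x*y - 3*y^2 - 3

1. deg p = 2. A generic line meets the curve in up to 2 points.
2. Reading off the gridlines: the curve avoids every integer y-axis point in the box; the x-axis gridline crossings are at x ∈ {-1, 1}.
3. Putting this together gives p.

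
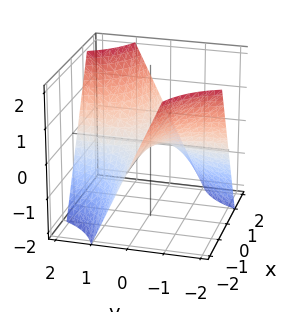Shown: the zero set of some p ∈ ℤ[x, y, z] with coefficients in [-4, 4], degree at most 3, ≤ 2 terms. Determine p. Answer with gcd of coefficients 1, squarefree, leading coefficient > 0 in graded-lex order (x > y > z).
x*y - z

(a) The degree is 2 — a hyperbolic paraboloid; a quadric.
(b) Against the integer gridlines: the visible x-axis segment lies entirely on the surface; one z-axis crossing is at z = 0.
(c) Together with the visible shape, these determine p as stated. Check: (0, -2, 0) on the y-axis lies on the surface, and p(0, -2, 0) = 0. ✓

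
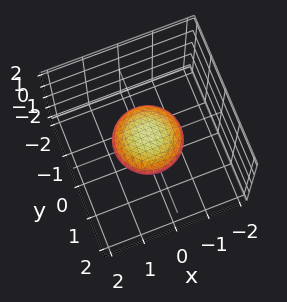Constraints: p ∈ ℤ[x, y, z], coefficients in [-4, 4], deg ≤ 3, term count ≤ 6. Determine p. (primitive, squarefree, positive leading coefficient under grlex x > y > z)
(a) The degree is 2 — bounded and convex; a quadric.
(b) Symmetries: mirror symmetry z ↦ −z ⇒ only even powers of z; every cross-section ⟂ z is a circle, so x, y appear only via x² + y².
(c) Observable constraints: a circular section at z = 0 has radius exactly 1; the y-axis gridline crossings are at y ∈ {-1, 1}; among the integer gridlines, it crosses the x-axis at x ∈ {-1, 1}.
(d) Fitting integer coefficients to these (and the overall shape) gives p.

x^2 + y^2 + 3*z^2 - 1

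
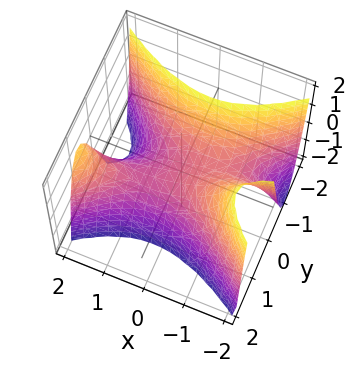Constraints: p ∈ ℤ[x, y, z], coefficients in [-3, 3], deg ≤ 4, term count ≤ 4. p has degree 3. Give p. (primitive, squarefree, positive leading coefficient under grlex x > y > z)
First, the degree is 3 — no degree-2 surface has this shape.
Then, observable constraints: one z-axis crossing is at z = 0; one y-axis crossing is at y = 0; it meets the x-axis at x = 0 (among the integer gridlines).
Finally, together with the visible shape, these determine p as stated.

2*x^2*y - 3*y^3 - x - 2*z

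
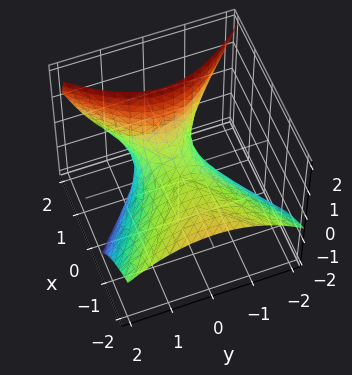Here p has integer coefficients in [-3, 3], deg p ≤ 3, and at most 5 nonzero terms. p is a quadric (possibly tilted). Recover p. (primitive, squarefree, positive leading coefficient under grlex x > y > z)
Degree: a generic line meets the surface in up to 2 points, so deg p = 2.
From the axis intercepts and sections: it crosses the y-axis at the gridline y = 0; it meets the z-axis at z = 0 (among the integer gridlines); it crosses the x-axis at the gridline x = 0.
Together with the visible shape, these determine p as stated.

x^2 + 3*x*z - 2*y^2 - 3*z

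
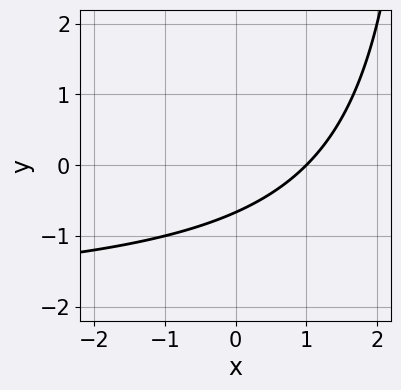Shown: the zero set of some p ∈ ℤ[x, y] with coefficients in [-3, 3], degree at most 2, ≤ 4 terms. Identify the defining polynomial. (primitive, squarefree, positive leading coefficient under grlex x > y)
The degree is 2 — a generic line meets the curve in up to 2 points.
From the axis intercepts and sections: it crosses the x-axis at the gridline x = 1.
These observations pin down the coefficients.

x*y + 2*x - 3*y - 2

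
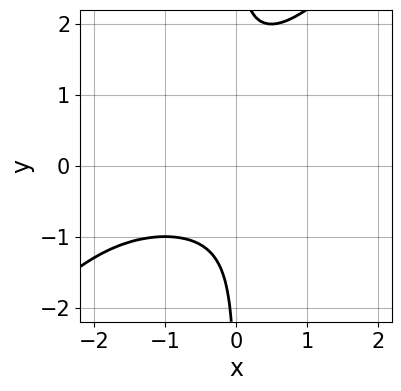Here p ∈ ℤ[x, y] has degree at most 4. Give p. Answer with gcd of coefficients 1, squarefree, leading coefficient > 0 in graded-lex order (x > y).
Degree: a generic line meets the curve in up to 4 points, so deg p = 4.
Reading off the gridlines: it misses every integer gridline on the y-axis; the curve avoids every integer x-axis point in the box.
Together with the visible shape, these determine p as stated.

x^2*y^2 - x*y^3 + x*y^2 + 1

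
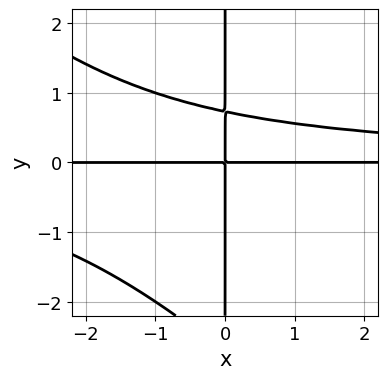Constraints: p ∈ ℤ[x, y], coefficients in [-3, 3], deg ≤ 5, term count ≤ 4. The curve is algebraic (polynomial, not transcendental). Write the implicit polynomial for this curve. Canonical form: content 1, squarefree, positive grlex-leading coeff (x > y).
x^2*y^2 + x*y^3 + 2*x*y^2 - 2*x*y

1. The degree is 4 — a generic line meets the curve in up to 4 points.
2. From the visible intercepts: every point of the x-axis in the box is on the curve; every point of the y-axis in the box is on the curve.
3. Putting this together gives p.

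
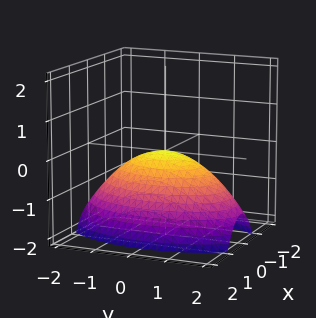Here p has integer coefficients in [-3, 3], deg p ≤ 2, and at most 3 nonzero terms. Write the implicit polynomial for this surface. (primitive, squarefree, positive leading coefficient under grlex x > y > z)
First, the degree is 2 — a paraboloid; a quadric.
Next, symmetries: it's symmetric under y → −y, forcing even powers of y; mirror symmetry x ↦ −x ⇒ only even powers of x.
Next, against the integer gridlines: it meets the z-axis at z = 0 (among the integer gridlines); one y-axis crossing is at y = 0; it crosses the x-axis at the gridline x = 0.
Finally, assembling these constraints gives the stated polynomial.

3*x^2 + y^2 + 3*z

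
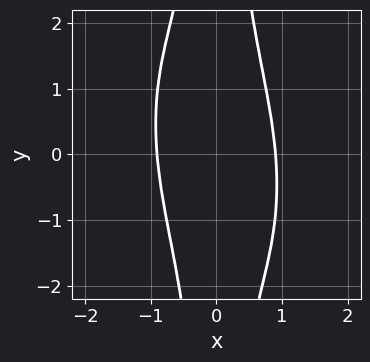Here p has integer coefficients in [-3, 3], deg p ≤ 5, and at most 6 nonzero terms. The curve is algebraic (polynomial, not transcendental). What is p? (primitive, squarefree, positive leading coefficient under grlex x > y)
3*x^4 + x^3*y + x^2*y^2 - 2

1. The degree is 4 — no degree-3 curve has this shape.
2. From the visible intercepts: the curve avoids every integer y-axis point in the box.
3. Assembling these constraints gives the stated polynomial.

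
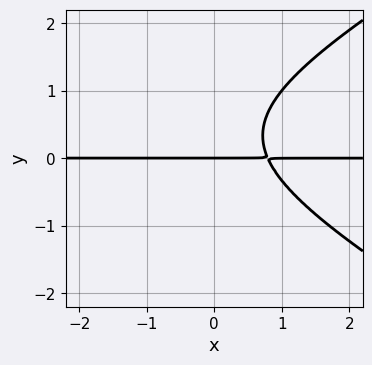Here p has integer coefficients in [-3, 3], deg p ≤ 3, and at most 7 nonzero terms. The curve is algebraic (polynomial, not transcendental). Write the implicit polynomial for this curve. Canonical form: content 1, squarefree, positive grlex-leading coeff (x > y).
First, degree: no degree-2 curve has this shape, so deg p = 3.
Next, from the visible intercepts: one y-axis crossing is at y = 0; every point of the x-axis in the box is on the curve.
Finally, matching integer coefficients to the picture gives p.

x^2*y - 3*y^3 + 3*x*y + 2*y^2 - 3*y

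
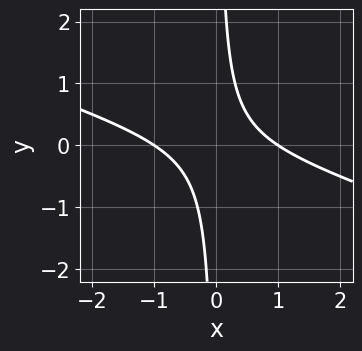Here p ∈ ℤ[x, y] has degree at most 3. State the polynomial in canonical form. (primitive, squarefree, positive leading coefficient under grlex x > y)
(a) Degree: no degree-1 curve has this shape, so deg p = 2.
(b) From the axis intercepts and sections: it misses every integer gridline on the y-axis; the x-axis gridline crossings are at x ∈ {-1, 1}.
(c) Assembling these constraints gives the stated polynomial.

x^2 + 3*x*y - 1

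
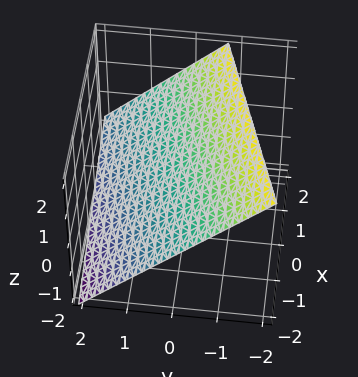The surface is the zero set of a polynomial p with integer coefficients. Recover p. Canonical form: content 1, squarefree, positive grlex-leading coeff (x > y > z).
First, the degree is 1 — the surface is flat (a plane).
Then, observable constraints: it crosses the x-axis at the gridline x = -2.
Finally, fitting integer coefficients to these (and the overall shape) gives p.

x - 3*y - 3*z + 2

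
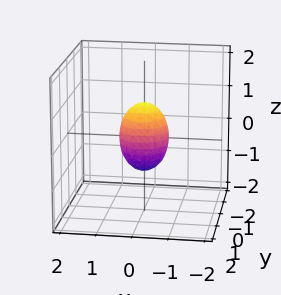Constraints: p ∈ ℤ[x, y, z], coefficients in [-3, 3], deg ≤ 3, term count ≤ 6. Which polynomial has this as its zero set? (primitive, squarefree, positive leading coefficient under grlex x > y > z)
First, the degree is 2 — a closed, bounded, convex surface; a quadric.
Next, symmetries: rotational symmetry about the z-axis ⇒ p depends on x, y only through x² + y²; it's symmetric under z → −z, forcing even powers of z.
Next, against the integer gridlines: a circular section at z = 0 has radius between 0 and 1; the z-axis gridline crossings are at z ∈ {-1, 1}.
Finally, matching integer coefficients to the picture gives p.

2*x^2 + 2*y^2 + z^2 - 1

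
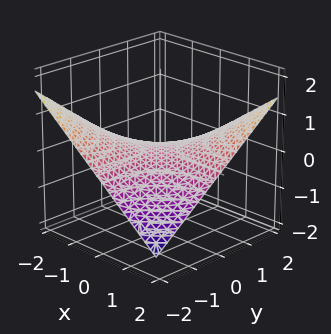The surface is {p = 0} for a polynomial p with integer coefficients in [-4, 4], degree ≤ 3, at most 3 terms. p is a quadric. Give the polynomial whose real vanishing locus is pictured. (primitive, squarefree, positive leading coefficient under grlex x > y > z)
x*y - 3*z

The degree is 2 — a hyperbolic paraboloid; a quadric.
From the visible intercepts: every point of the y-axis in the box is on the surface; it meets the z-axis at z = 0 (among the integer gridlines); every point of the x-axis in the box is on the surface.
Putting this together gives p.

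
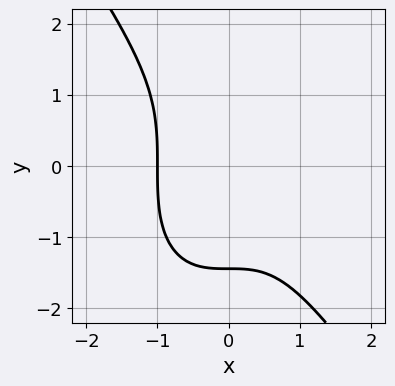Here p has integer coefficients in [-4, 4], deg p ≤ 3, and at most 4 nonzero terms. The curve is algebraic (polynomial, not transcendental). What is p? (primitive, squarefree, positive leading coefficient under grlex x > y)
1. The degree is 3 — no degree-2 curve has this shape.
2. From the visible intercepts: it crosses the x-axis at the gridline x = -1.
3. Matching integer coefficients to the picture gives p.

3*x^3 + y^3 + 3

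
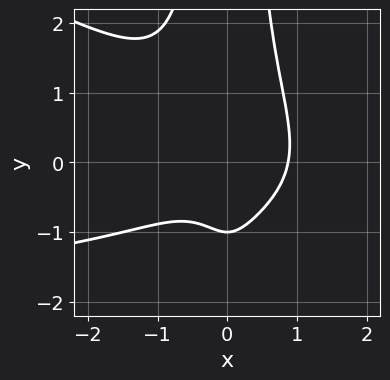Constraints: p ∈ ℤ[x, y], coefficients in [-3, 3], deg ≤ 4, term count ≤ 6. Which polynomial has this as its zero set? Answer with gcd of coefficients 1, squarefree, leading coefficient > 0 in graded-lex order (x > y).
x^3*y + 3*x^2*y^2 + 3*x^3 - 2*y - 2

First, the degree is 4 — a generic line meets the curve in up to 4 points.
Next, observable constraints: it crosses the y-axis at the gridline y = -1.
Finally, the integer polynomial consistent with all of this is the stated p.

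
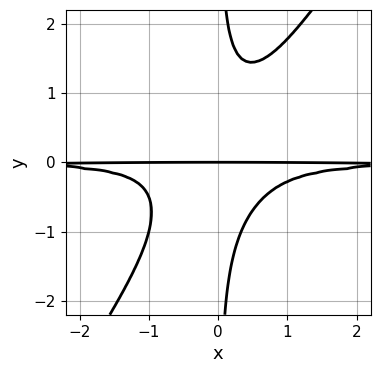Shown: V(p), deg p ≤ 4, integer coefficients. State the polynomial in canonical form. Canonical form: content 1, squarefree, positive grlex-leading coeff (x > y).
(a) The degree is 4 — a generic line meets the curve in up to 4 points.
(b) Against the integer gridlines: it crosses the y-axis at the gridline y = 0; every point of the x-axis in the box is on the curve.
(c) The integer polynomial consistent with all of this is the stated p.

3*x^2*y^2 - 2*x*y^3 + y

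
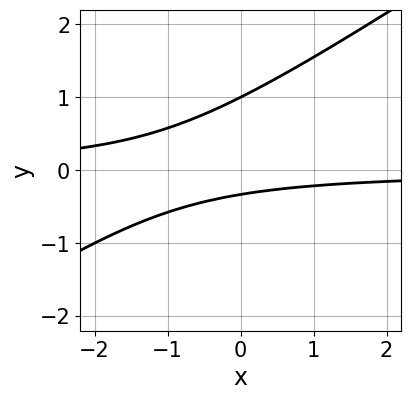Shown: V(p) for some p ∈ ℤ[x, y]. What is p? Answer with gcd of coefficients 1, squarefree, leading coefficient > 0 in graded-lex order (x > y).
2*x*y - 3*y^2 + 2*y + 1

deg p = 2. A generic line meets the curve in up to 2 points.
From the visible intercepts: it crosses the y-axis at the gridline y = 1; it misses every integer gridline on the x-axis.
Together with the visible shape, these determine p as stated.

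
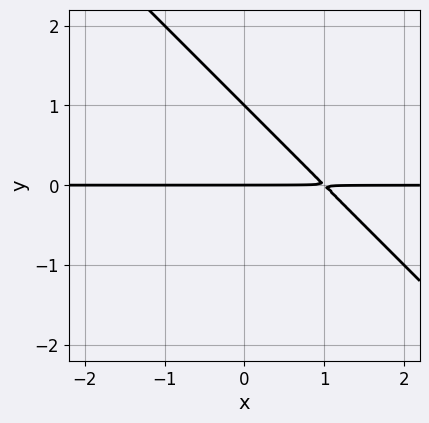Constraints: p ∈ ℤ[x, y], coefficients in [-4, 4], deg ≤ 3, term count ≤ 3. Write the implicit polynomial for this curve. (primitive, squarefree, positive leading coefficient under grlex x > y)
(a) deg p = 2. A generic line meets the curve in up to 2 points.
(b) Observable constraints: among the integer gridlines, it crosses the y-axis at y ∈ {0, 1}; the visible x-axis segment lies entirely on the curve.
(c) The integer polynomial consistent with all of this is the stated p.

x*y + y^2 - y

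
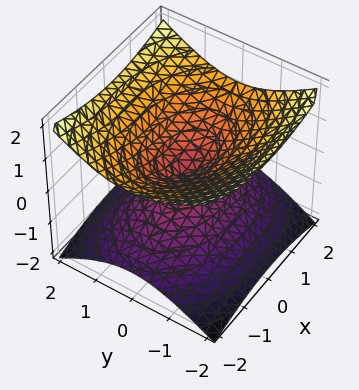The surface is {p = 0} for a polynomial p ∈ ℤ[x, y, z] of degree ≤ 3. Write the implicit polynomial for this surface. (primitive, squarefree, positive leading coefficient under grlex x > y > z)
x^2 + 2*y^2 - 3*z^2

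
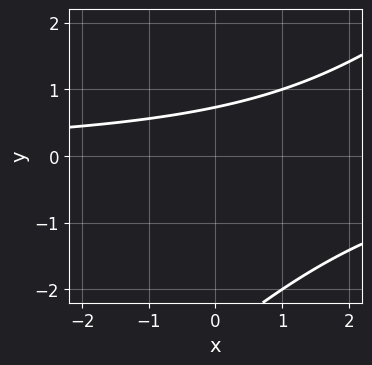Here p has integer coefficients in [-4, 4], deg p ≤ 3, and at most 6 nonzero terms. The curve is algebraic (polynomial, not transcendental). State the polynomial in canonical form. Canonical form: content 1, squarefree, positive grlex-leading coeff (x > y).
1. Degree: no degree-1 curve has this shape, so deg p = 2.
2. From the axis intercepts and sections: it misses every integer gridline on the x-axis.
3. These observations pin down the coefficients.

x*y - y^2 - 2*y + 2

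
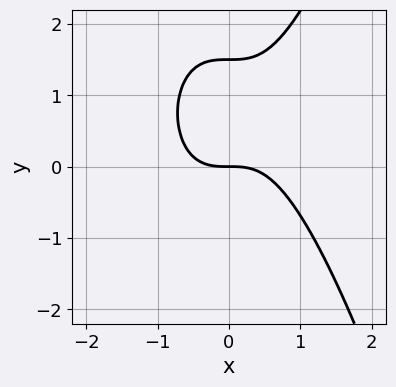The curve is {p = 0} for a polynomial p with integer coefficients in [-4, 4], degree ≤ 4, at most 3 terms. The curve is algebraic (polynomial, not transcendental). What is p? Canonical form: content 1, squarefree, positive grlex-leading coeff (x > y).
First, degree: no degree-2 curve has this shape, so deg p = 3.
Next, from the axis intercepts and sections: it crosses the y-axis at the gridline y = 0; one x-axis crossing is at x = 0.
Finally, solving for integer coefficients yields p as stated.

3*x^3 - 2*y^2 + 3*y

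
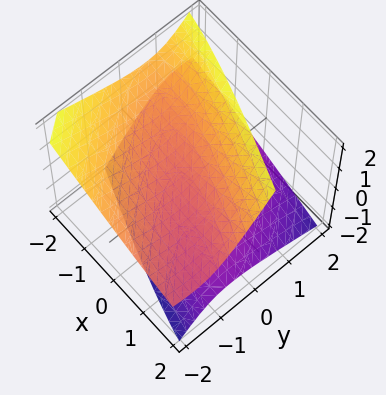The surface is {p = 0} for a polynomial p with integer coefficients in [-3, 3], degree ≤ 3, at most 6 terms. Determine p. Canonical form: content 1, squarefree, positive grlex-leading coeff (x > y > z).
1. The picture has 2 separate pieces.
2. Degree: no degree-1 surface has this shape, so deg p = 2.
3. Reading off the gridlines: the surface avoids every integer y-axis point in the box; the surface avoids every integer x-axis point in the box.
4. Solving for integer coefficients yields p as stated.

x^2 + 3*x*y + 2*y^2 + 3*y*z - 3*z^2 + 1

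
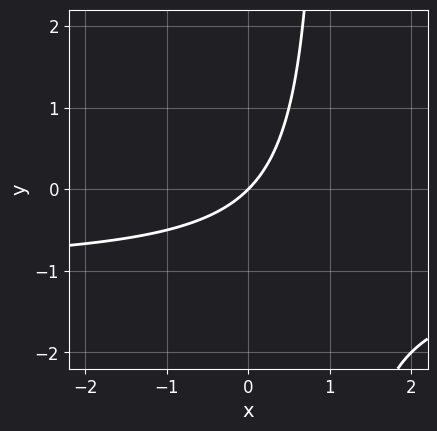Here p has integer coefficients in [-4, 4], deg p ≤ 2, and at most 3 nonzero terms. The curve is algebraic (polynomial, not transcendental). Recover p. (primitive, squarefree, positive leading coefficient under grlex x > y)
First, degree: no degree-1 curve has this shape, so deg p = 2.
Next, from the axis intercepts and sections: one x-axis crossing is at x = 0; it meets the y-axis at y = 0 (among the integer gridlines).
Finally, putting this together gives p.

x*y + x - y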